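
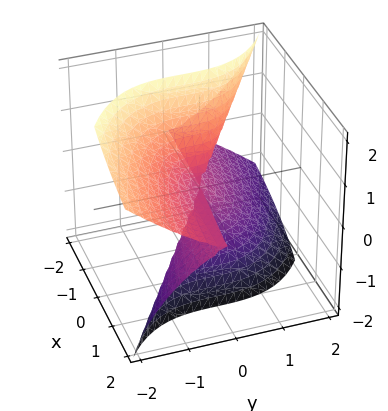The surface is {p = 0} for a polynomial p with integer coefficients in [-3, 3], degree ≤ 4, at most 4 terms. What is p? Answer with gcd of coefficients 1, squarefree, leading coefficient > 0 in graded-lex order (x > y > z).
2*x*z^2 + y^3 + z^3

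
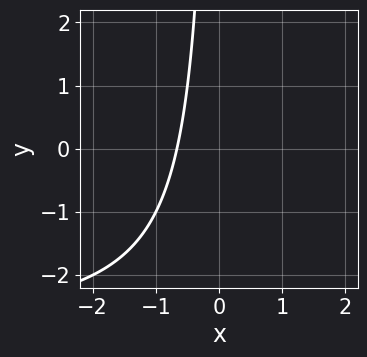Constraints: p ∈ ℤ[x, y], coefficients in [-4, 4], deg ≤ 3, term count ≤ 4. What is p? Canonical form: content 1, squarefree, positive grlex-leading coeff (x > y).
(a) Degree: a generic line meets the curve in up to 2 points, so deg p = 2.
(b) Observable constraints: it misses every integer gridline on the y-axis.
(c) Together with the visible shape, these determine p as stated.

x*y + 3*x + 2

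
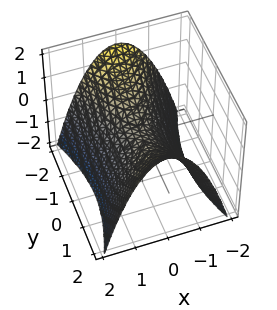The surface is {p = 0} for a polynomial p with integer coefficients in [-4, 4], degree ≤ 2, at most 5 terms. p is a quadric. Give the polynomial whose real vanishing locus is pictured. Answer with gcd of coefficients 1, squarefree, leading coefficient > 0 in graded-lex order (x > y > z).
3*x^2 - y^2 + 3*z

(a) The degree is 2 — a saddle surface; a quadric.
(b) Symmetries: mirror symmetry y ↦ −y ⇒ only even powers of y; mirror symmetry x ↦ −x ⇒ only even powers of x.
(c) Against the integer gridlines: it meets the z-axis at z = 0 (among the integer gridlines); one x-axis crossing is at x = 0; it meets the y-axis at y = 0 (among the integer gridlines).
(d) Assembling these constraints gives the stated polynomial.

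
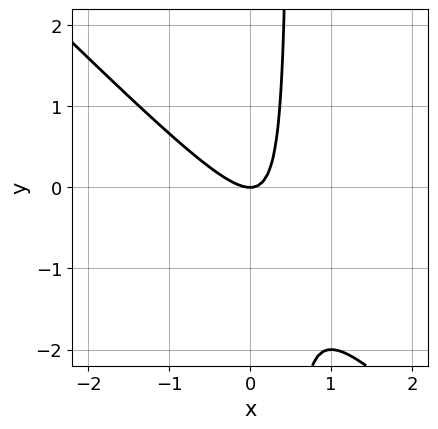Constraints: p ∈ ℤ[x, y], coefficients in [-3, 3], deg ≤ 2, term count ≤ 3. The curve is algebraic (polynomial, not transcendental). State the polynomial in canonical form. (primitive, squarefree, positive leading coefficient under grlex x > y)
2*x^2 + 2*x*y - y

The degree is 2 — no degree-1 curve has this shape.
From the axis intercepts and sections: one x-axis crossing is at x = 0; it meets the y-axis at y = 0 (among the integer gridlines).
The integer polynomial consistent with all of this is the stated p.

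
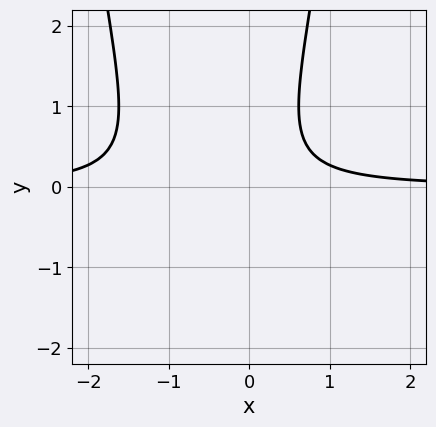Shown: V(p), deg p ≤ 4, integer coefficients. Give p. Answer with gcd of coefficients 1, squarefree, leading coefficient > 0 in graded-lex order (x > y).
2*x^2*y + 2*x*y - y^2 - 1

1. The degree is 3 — a generic line meets the curve in up to 3 points.
2. From the visible intercepts: no x-intercept at any integer in the box; the curve avoids every integer y-axis point in the box.
3. Putting this together gives p.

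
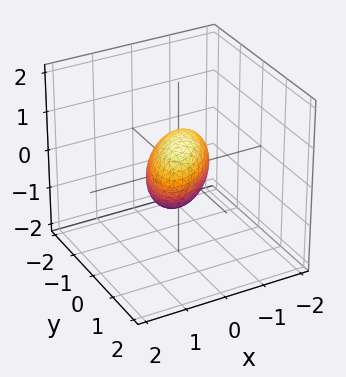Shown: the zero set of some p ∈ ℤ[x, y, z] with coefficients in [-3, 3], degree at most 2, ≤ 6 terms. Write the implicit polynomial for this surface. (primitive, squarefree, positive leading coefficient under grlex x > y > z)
1. The degree is 2 — a generic line meets the surface in up to 2 points.
2. Checking where it meets the axes: the y-axis gridline crossings are at y ∈ {-1, 1}; the z-axis gridline crossings are at z ∈ {-1, 1}.
3. These observations pin down the coefficients.

3*x^2 - 3*x*y + 2*y^2 - 2*y*z + 2*z^2 - 2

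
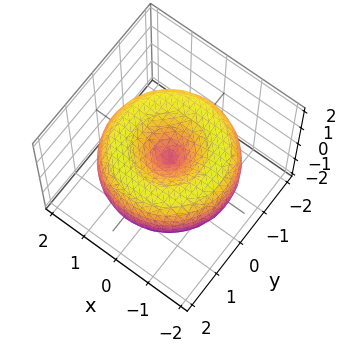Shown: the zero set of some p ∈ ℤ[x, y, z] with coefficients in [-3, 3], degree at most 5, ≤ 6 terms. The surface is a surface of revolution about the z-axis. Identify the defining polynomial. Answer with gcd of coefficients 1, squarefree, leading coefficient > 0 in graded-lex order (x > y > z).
x^4 + 2*x^2*y^2 + y^4 - 3*x^2 - 3*y^2 + 3*z^2

First, deg p = 4. No degree-3 surface has this shape.
Then, symmetries: rotational symmetry about the z-axis ⇒ p depends on x, y only through x² + y².
Then, observable constraints: it crosses the y-axis at the gridline y = 0; one z-axis crossing is at z = 0.
Finally, together with the visible shape, these determine p as stated.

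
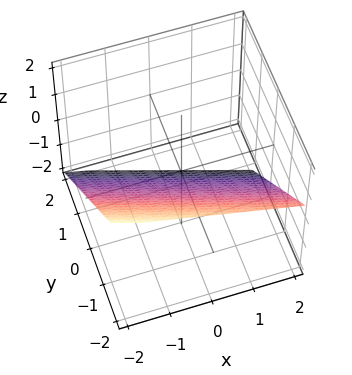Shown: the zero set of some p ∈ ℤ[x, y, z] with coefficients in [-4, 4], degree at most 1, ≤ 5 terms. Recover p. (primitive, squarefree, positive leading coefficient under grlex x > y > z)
(a) deg p = 1. The surface is flat (a plane).
(b) Observable constraints: one x-axis crossing is at x = -2.
(c) Putting this together gives p.

x + 3*y + 3*z + 2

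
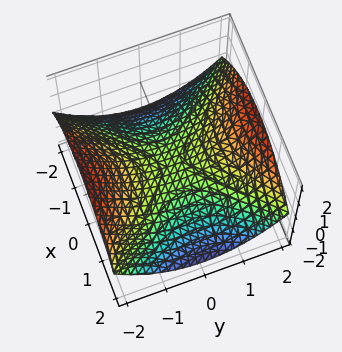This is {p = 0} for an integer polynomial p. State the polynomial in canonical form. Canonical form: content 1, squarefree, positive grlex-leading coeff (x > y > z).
x^2 - y^2 + 3*z

1. Degree: a hyperbolic paraboloid; a quadric, so deg p = 2.
2. Symmetries: mirror symmetry x ↦ −x ⇒ only even powers of x; mirror symmetry y ↦ −y ⇒ only even powers of y.
3. Against the integer gridlines: one y-axis crossing is at y = 0; it meets the z-axis at z = 0 (among the integer gridlines).
4. Matching integer coefficients to the picture gives p.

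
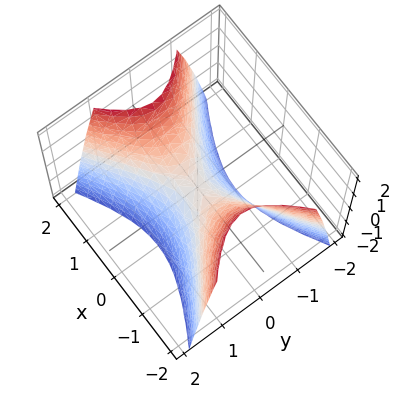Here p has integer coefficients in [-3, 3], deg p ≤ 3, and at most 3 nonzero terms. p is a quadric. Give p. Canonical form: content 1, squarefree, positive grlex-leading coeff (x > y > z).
x^2 - 2*y^2 - z

deg p = 2.
Symmetries: the y ↦ −y reflection is a symmetry, so y appears only in even powers; mirror symmetry x ↦ −x ⇒ only even powers of x.
Against the integer gridlines: one x-axis crossing is at x = 0; it meets the z-axis at z = 0 (among the integer gridlines); one y-axis crossing is at y = 0.
Fitting integer coefficients to these (and the overall shape) gives p.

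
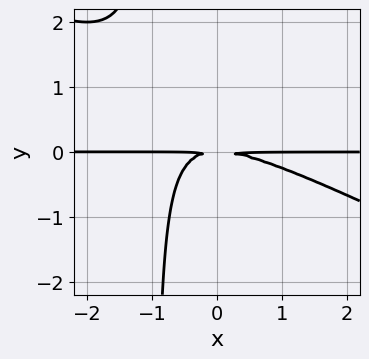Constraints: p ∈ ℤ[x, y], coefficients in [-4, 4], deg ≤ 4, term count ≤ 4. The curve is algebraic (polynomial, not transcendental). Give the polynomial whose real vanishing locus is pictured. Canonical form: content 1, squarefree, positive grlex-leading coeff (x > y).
First, deg p = 3. The shape is more complex than any degree-2 curve.
Then, from the visible intercepts: the visible x-axis segment lies entirely on the curve.
Finally, together with the visible shape, these determine p as stated.

x^2*y + 2*x*y^2 + 2*y^2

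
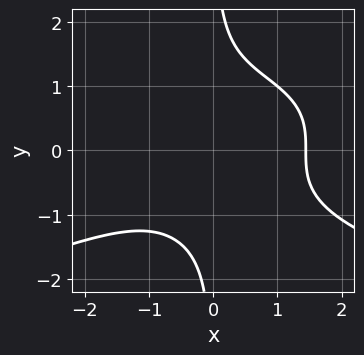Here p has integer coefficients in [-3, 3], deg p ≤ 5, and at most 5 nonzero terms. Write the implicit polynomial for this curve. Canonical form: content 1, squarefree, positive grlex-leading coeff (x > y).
deg p = 4. A generic line meets the curve in up to 4 points.
Checking where it meets the axes: no y-intercept at any integer in the box.
Fitting integer coefficients to these (and the overall shape) gives p.

2*x*y^3 + x^3 - 3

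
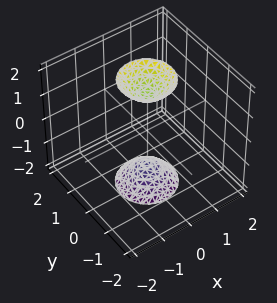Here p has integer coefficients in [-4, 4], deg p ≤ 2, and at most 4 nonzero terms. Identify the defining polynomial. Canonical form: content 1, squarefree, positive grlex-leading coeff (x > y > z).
1. I count 2 distinct pieces.
2. The degree is 2 — the shape is more complex than any degree-1 surface.
3. By symmetry, the z-axis is an axis of rotation, so x and y enter only as x² + y².
4. From the visible intercepts: a circular section at z = -2 has radius between 0 and 1; the surface avoids every integer x-axis point in the box.
5. Fitting integer coefficients to these (and the overall shape) gives p.

3*x^2 + 3*y^2 - z^2 + 2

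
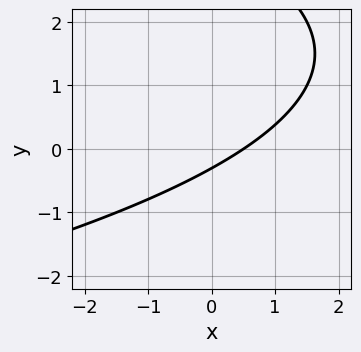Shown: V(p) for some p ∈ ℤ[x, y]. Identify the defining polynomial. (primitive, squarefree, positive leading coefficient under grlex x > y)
1. The degree is 2 — the shape is more complex than any degree-1 curve.
2. The integer polynomial consistent with all of this is the stated p.

y^2 + 2*x - 3*y - 1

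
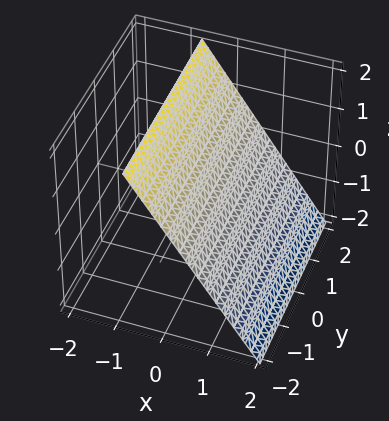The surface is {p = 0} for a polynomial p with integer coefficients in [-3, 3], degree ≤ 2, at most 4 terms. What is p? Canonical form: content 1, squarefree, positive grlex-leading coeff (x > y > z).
1. Degree: every cross-section is a straight line — this is a plane, so deg p = 1.
2. Against the integer gridlines: it crosses the z-axis at the gridline z = 1; the surface avoids every integer y-axis point in the box.
3. Together with the visible shape, these determine p as stated.

3*x + 2*z - 2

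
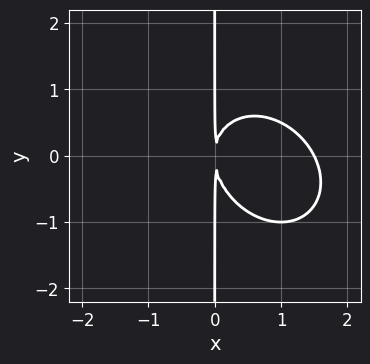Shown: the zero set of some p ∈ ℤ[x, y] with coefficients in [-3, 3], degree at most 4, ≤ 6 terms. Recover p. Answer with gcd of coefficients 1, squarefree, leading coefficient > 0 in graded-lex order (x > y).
2*x^3 + x^2*y + 2*x*y^2 - 3*x^2

1. deg p = 3. A generic line meets the curve in up to 3 points.
2. From the visible intercepts: every point of the y-axis in the box is on the curve.
3. The integer polynomial consistent with all of this is the stated p.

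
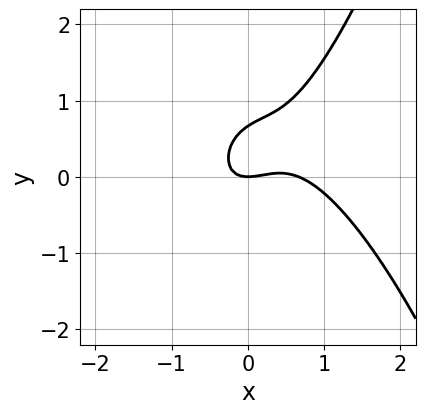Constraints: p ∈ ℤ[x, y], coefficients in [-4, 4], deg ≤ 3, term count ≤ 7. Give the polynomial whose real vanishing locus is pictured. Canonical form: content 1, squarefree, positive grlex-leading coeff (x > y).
First, the degree is 3 — no degree-2 curve has this shape.
Next, checking where it meets the axes: one y-axis crossing is at y = 0; it crosses the x-axis at the gridline x = 0.
Finally, together with the visible shape, these determine p as stated.

3*x^3 - 2*x^2 + 2*x*y - 3*y^2 + 2*y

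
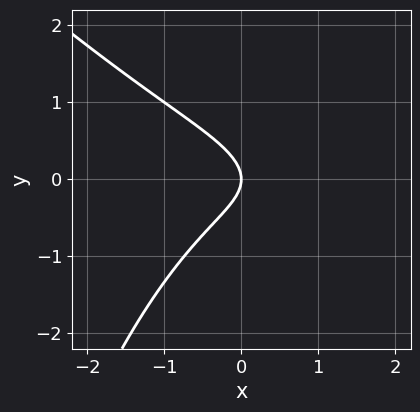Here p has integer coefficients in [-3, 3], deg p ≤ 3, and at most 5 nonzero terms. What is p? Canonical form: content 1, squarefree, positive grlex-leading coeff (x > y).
x^3 + x^2*y - x^2 + 3*y^2 + 2*x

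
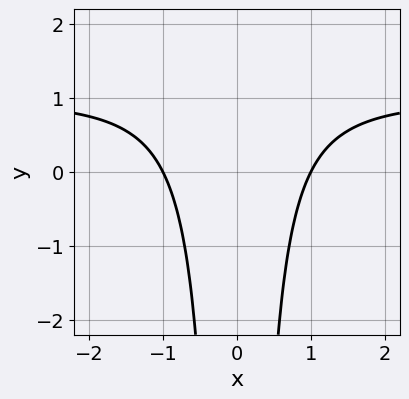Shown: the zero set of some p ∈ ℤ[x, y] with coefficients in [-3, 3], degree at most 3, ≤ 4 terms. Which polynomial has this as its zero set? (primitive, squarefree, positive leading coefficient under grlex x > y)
x^2*y - x^2 + 1

First, degree: no degree-2 curve has this shape, so deg p = 3.
Next, symmetries: mirror symmetry x ↦ −x ⇒ only even powers of x.
Then, from the visible intercepts: the x-axis gridline crossings are at x ∈ {-1, 1}; the curve avoids every integer y-axis point in the box.
Finally, matching integer coefficients to the picture gives p.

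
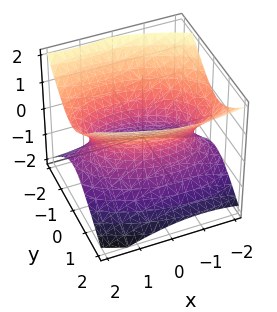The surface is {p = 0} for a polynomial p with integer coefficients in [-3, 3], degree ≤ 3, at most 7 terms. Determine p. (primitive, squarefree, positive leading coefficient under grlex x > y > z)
First, the degree is 2 — no degree-1 surface has this shape.
Then, against the integer gridlines: the surface avoids every integer z-axis point in the box.
Finally, fitting integer coefficients to these (and the overall shape) gives p.

x^2 + x*y + 3*y^2 - 3*z^2 - 2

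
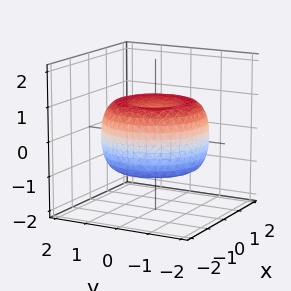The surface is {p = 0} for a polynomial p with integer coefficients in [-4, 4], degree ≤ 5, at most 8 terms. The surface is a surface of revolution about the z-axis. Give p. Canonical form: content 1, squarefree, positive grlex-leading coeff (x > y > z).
x^4 + 2*x^2*y^2 + y^4 - 2*x^2 - 2*y^2 + 2*z^2 - 1

deg p = 4. The shape is more complex than any degree-3 surface.
By symmetry, the z-axis is an axis of rotation, so x and y enter only as x² + y².
From the axis intercepts and sections: a circular section at z = -1 has radius exactly 1.
Together with the visible shape, these determine p as stated.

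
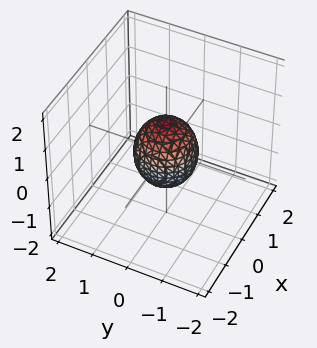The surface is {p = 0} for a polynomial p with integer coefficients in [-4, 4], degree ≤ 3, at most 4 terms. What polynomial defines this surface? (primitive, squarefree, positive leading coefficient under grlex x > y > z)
3*x^2 + 3*y^2 + 2*z^2 - 2

(a) deg p = 2. No degree-1 surface has this shape.
(b) By symmetry, every cross-section ⟂ z is a circle, so x, y appear only via x² + y².
(c) Observable constraints: among the integer gridlines, it crosses the z-axis at z ∈ {-1, 1}; a circular section at z = 0 has radius between 0 and 1.
(d) Solving for integer coefficients yields p as stated.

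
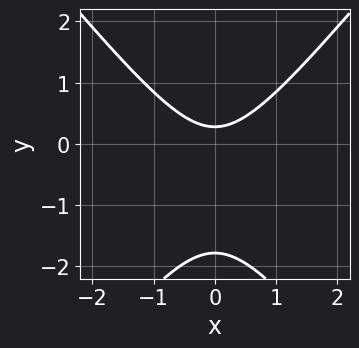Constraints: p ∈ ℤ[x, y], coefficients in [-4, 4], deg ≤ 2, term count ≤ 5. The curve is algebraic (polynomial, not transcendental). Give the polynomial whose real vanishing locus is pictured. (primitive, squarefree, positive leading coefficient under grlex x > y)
3*x^2 - 2*y^2 - 3*y + 1

deg p = 2.
Symmetries: it's symmetric under x → −x, forcing even powers of x.
Reading off the gridlines: no x-intercept at any integer in the box.
Matching integer coefficients to the picture gives p.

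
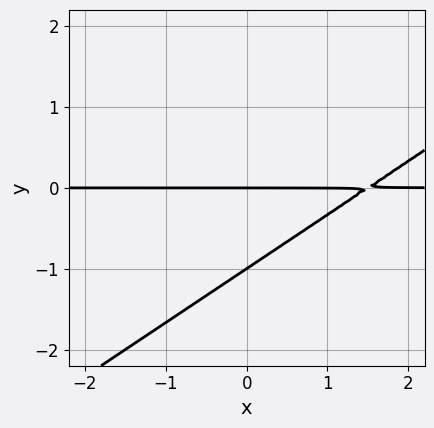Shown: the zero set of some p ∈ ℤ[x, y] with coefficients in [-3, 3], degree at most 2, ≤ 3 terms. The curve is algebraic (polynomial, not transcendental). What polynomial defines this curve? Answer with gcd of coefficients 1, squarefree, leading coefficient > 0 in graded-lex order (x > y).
deg p = 2. A generic line meets the curve in up to 2 points.
Checking where it meets the axes: the visible x-axis segment lies entirely on the curve; among the integer gridlines, it crosses the y-axis at y ∈ {-1, 0}.
Together with the visible shape, these determine p as stated.

2*x*y - 3*y^2 - 3*y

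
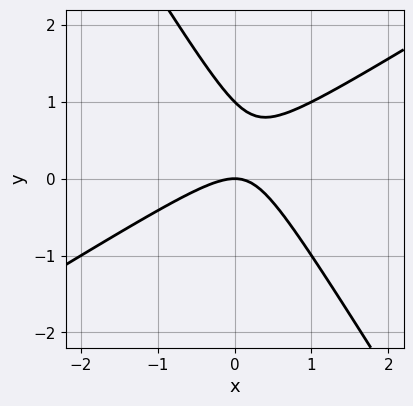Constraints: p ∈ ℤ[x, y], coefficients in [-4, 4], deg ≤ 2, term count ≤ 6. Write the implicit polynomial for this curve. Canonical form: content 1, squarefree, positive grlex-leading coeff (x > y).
1. Degree: no degree-1 curve has this shape, so deg p = 2.
2. Reading off the gridlines: it crosses the x-axis at the gridline x = 0; among the integer gridlines, it crosses the y-axis at y ∈ {0, 1}.
3. The integer polynomial consistent with all of this is the stated p.

x^2 - x*y - y^2 + y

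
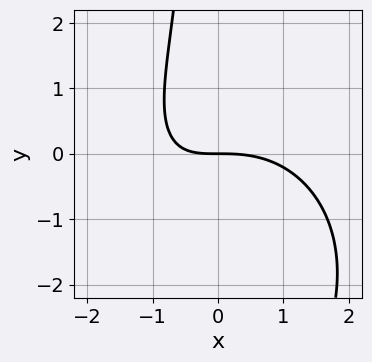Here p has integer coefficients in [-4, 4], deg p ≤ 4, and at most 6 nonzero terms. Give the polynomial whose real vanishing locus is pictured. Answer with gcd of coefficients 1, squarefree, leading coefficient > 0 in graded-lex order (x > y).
First, deg p = 3. A generic line meets the curve in up to 3 points.
Then, against the integer gridlines: it meets the x-axis at x = 0 (among the integer gridlines); it crosses the y-axis at the gridline y = 0.
Finally, fitting integer coefficients to these (and the overall shape) gives p.

x^3 + x*y^2 + 2*x*y + 3*y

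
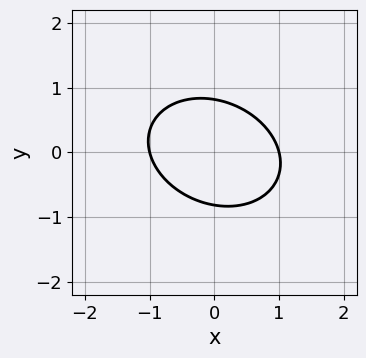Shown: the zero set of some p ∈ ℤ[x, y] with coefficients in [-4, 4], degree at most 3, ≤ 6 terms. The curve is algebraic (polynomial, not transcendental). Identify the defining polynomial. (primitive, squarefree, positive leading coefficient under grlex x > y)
2*x^2 + x*y + 3*y^2 - 2

(a) Degree: the shape is more complex than any degree-1 curve, so deg p = 2.
(b) Observable constraints: the x-axis gridline crossings are at x ∈ {-1, 1}.
(c) The integer polynomial consistent with all of this is the stated p.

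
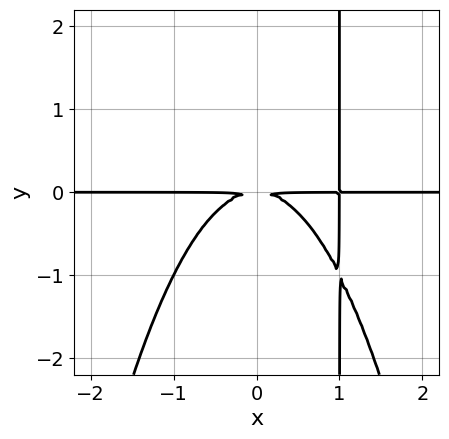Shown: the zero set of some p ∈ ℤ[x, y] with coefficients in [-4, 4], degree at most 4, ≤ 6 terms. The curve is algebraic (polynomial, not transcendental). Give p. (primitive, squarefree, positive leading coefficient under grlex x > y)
x^3*y - x^2*y + x*y^2 - y^2

deg p = 4.
Against the integer gridlines: the visible x-axis segment lies entirely on the curve.
The integer polynomial consistent with all of this is the stated p.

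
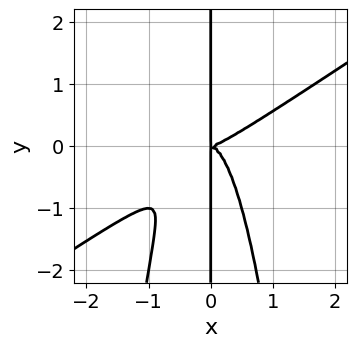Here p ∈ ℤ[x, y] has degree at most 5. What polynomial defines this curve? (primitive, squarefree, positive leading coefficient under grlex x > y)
(a) Degree: the shape is more complex than any degree-3 curve, so deg p = 4.
(b) Checking where it meets the axes: every point of the y-axis in the box is on the curve.
(c) The integer polynomial consistent with all of this is the stated p.

2*x^4 - 3*x^3*y - x*y^2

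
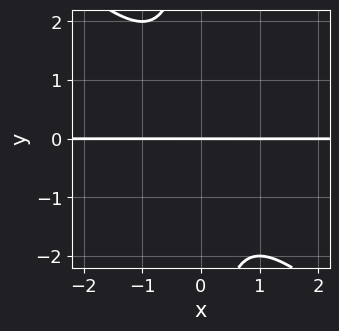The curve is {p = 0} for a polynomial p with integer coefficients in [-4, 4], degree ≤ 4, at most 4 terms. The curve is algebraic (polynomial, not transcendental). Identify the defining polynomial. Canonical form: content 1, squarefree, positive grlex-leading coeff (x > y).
(a) Degree: no degree-2 curve has this shape, so deg p = 3.
(b) From the visible intercepts: one y-axis crossing is at y = 0; the visible x-axis segment lies entirely on the curve.
(c) Matching integer coefficients to the picture gives p.

x^2*y + x*y^2 + y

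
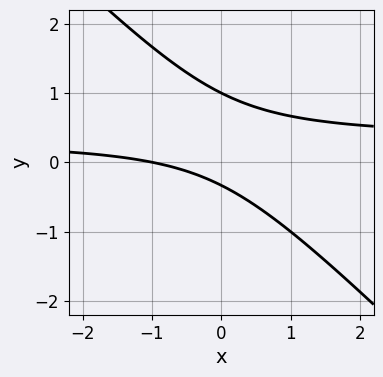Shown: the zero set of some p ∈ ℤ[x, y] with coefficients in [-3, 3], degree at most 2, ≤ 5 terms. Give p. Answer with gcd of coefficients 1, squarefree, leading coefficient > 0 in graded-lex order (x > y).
3*x*y + 3*y^2 - x - 2*y - 1

(a) Degree: the shape is more complex than any degree-1 curve, so deg p = 2.
(b) Observable constraints: one y-axis crossing is at y = 1; it crosses the x-axis at the gridline x = -1.
(c) Fitting integer coefficients to these (and the overall shape) gives p.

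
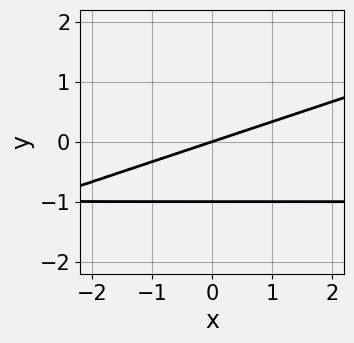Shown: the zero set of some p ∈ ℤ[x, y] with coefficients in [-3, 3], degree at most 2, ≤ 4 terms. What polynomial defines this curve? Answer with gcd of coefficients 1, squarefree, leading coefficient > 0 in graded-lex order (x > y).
x*y - 3*y^2 + x - 3*y

(a) Degree: the shape is more complex than any degree-1 curve, so deg p = 2.
(b) From the visible intercepts: among the integer gridlines, it crosses the y-axis at y ∈ {-1, 0}; it crosses the x-axis at the gridline x = 0.
(c) Together with the visible shape, these determine p as stated.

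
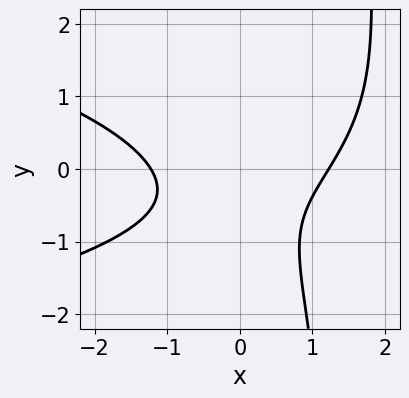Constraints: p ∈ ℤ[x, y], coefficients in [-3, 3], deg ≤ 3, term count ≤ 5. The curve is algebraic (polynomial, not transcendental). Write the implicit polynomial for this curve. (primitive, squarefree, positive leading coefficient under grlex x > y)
(a) deg p = 3. No degree-2 curve has this shape.
(b) Checking where it meets the axes: it misses every integer gridline on the y-axis.
(c) Putting this together gives p.

2*x*y^2 + 2*x^2 - 3*y^2 - 3*y - 3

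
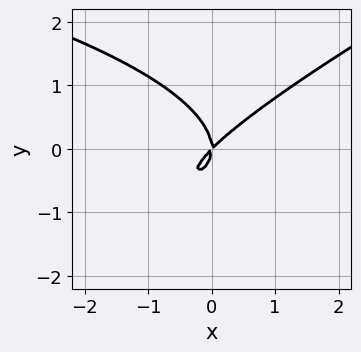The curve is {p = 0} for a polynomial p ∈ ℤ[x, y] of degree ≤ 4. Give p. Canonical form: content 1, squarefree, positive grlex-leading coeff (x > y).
x*y^2 - 2*y^3 + 2*x^2 - 2*x*y

First, degree: no degree-2 curve has this shape, so deg p = 3.
Next, reading off the gridlines: one y-axis crossing is at y = 0; it crosses the x-axis at the gridline x = 0.
Finally, assembling these constraints gives the stated polynomial.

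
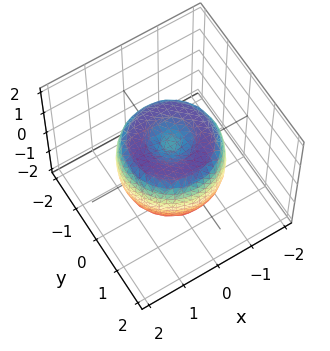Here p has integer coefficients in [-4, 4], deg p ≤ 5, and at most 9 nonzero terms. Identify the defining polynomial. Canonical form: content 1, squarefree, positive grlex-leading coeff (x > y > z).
1. deg p = 4. No degree-3 surface has this shape.
2. By symmetry, every cross-section ⟂ z is a circle, so x, y appear only via x² + y².
3. Observable constraints: a circular section at z = -1 has radius between 0 and 1.
4. These observations pin down the coefficients.

2*x^4 + 4*x^2*y^2 + 2*y^4 - 3*x^2 - 3*y^2 + 2*z^2 - 1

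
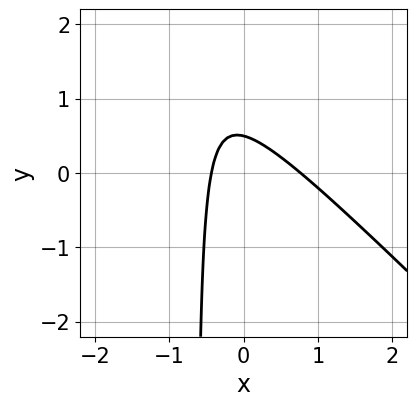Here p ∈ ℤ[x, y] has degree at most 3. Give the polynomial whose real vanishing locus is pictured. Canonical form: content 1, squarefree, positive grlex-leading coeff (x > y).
3*x^2 + 3*x*y - x + 2*y - 1

1. Degree: no degree-1 curve has this shape, so deg p = 2.
2. Matching integer coefficients to the picture gives p.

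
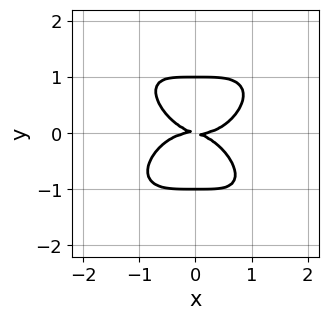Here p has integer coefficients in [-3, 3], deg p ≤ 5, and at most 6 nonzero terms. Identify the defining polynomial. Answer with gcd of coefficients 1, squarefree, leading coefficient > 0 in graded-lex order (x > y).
2*x^4 + x*y^3 + 3*y^4 - x*y - 3*y^2

First, deg p = 4. The shape is more complex than any degree-3 curve.
Then, from the axis intercepts and sections: it crosses the x-axis at the gridline x = 0; the y-axis gridline crossings are at y ∈ {-1, 0, 1}.
Finally, matching integer coefficients to the picture gives p.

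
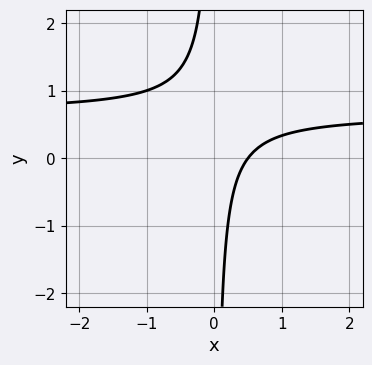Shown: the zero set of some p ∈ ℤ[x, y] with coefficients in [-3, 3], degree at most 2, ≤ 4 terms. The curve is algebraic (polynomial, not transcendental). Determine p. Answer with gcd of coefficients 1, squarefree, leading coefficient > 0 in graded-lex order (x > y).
Degree: no degree-1 curve has this shape, so deg p = 2.
Checking where it meets the axes: the curve avoids every integer y-axis point in the box.
The integer polynomial consistent with all of this is the stated p.

3*x*y - 2*x + 1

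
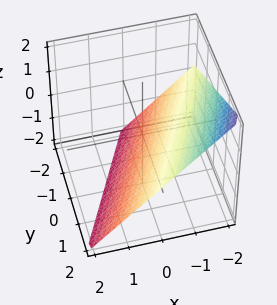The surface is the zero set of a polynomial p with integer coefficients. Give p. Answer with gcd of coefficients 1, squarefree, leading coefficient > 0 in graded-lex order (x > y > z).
2*x - y + 2*z + 2

1. deg p = 1.
2. Checking where it meets the axes: it crosses the z-axis at the gridline z = -1; one x-axis crossing is at x = -1; it meets the y-axis at y = 2 (among the integer gridlines).
3. Matching integer coefficients to the picture gives p.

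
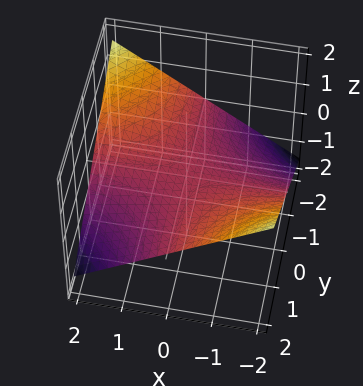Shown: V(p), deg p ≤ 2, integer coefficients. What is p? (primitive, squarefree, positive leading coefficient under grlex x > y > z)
x*y + 3*z

First, the degree is 2 — a hyperbolic paraboloid; a quadric.
Next, checking where it meets the axes: the visible x-axis segment lies entirely on the surface; the visible y-axis segment lies entirely on the surface.
Finally, fitting integer coefficients to these (and the overall shape) gives p.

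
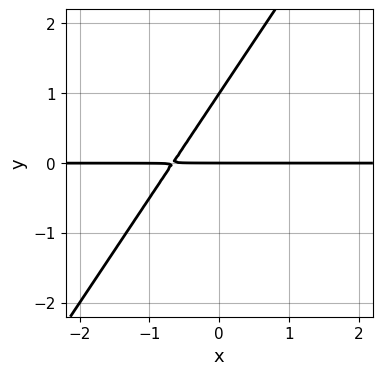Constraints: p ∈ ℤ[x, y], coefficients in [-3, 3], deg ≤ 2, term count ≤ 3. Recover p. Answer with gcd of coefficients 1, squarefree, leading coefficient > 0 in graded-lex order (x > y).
First, degree: a generic line meets the curve in up to 2 points, so deg p = 2.
Then, from the visible intercepts: the visible x-axis segment lies entirely on the curve; among the integer gridlines, it crosses the y-axis at y ∈ {0, 1}.
Finally, these observations pin down the coefficients.

3*x*y - 2*y^2 + 2*y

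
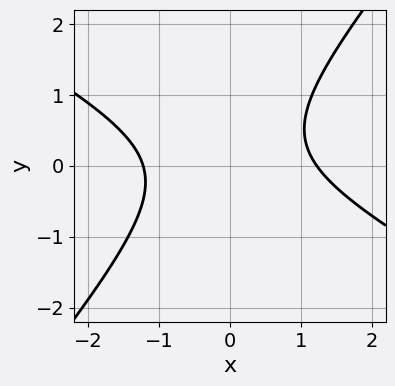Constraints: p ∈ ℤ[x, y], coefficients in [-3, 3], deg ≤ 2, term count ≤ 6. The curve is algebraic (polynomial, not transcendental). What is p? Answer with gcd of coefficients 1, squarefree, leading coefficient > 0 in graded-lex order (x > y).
First, degree: a generic line meets the curve in up to 2 points, so deg p = 2.
Then, reading off the gridlines: the curve avoids every integer y-axis point in the box.
Finally, matching integer coefficients to the picture gives p.

2*x^2 + 2*x*y - 3*y^2 + y - 3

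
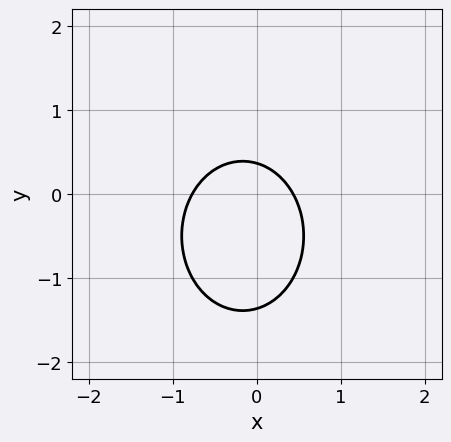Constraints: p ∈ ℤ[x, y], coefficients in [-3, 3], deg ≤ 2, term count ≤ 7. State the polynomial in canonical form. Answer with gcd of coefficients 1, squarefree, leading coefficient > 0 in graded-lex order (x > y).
3*x^2 + 2*y^2 + x + 2*y - 1

First, deg p = 2. No degree-1 curve has this shape.
Finally, solving for integer coefficients yields p as stated.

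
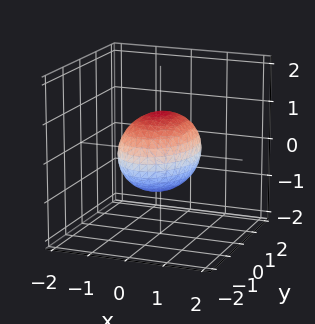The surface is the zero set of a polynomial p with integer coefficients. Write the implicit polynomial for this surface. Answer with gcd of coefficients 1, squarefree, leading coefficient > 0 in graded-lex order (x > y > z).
2*x^2 + y^2 + 2*z^2 - 2

(a) Degree: a closed, bounded, convex surface; a quadric, so deg p = 2.
(b) Symmetries: mirror symmetry z ↦ −z ⇒ only even powers of z; it's symmetric under y → −y, forcing even powers of y; mirror symmetry x ↦ −x ⇒ only even powers of x.
(c) Checking where it meets the axes: among the integer gridlines, it crosses the z-axis at z ∈ {-1, 1}; among the integer gridlines, it crosses the x-axis at x ∈ {-1, 1}.
(d) Together with the visible shape, these determine p as stated.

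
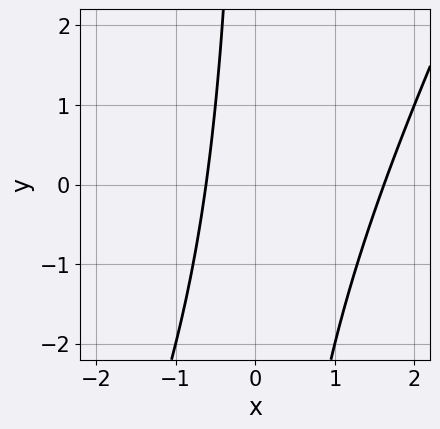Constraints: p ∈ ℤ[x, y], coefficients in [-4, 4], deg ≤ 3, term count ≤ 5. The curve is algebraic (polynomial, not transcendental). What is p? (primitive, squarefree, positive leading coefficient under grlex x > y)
2*x^2 - x*y - 2*x - 2

(a) The degree is 2 — no degree-1 curve has this shape.
(b) From the visible intercepts: no y-intercept at any integer in the box.
(c) Matching integer coefficients to the picture gives p.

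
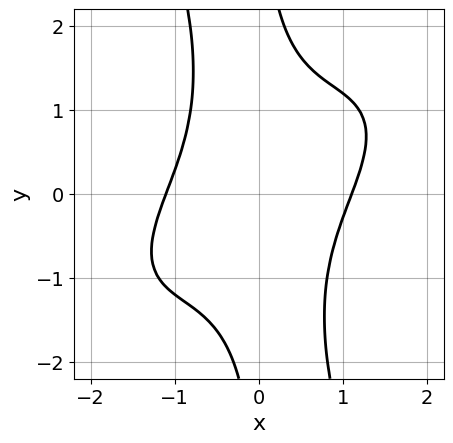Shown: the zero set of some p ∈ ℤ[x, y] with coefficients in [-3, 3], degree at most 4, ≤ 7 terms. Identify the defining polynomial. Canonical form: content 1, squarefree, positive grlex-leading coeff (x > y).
2*x^4 - 3*x^3*y + 2*x^2*y^2 + x*y^3 - 3

First, the degree is 4 — no degree-3 curve has this shape.
Then, from the visible intercepts: the curve avoids every integer y-axis point in the box.
Finally, the integer polynomial consistent with all of this is the stated p.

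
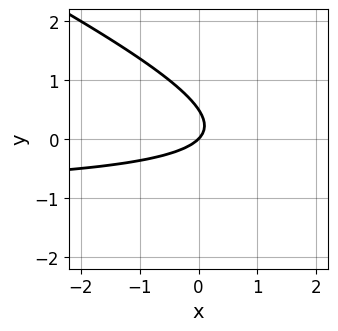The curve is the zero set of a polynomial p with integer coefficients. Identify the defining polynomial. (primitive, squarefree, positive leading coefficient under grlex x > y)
x*y + 2*y^2 + x - y

(a) The degree is 2 — no degree-1 curve has this shape.
(b) Reading off the gridlines: it meets the x-axis at x = 0 (among the integer gridlines); it crosses the y-axis at the gridline y = 0.
(c) Fitting integer coefficients to these (and the overall shape) gives p.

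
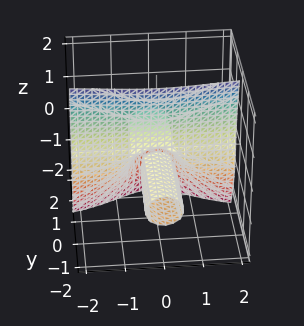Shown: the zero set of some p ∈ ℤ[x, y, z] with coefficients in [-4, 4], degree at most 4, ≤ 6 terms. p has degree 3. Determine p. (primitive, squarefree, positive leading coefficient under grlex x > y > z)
1. There are 2 components. Treating them together as one polynomial.
2. deg p = 3. The shape is more complex than any degree-2 surface.
3. Reading off the gridlines: the visible y-axis segment lies entirely on the surface; every point of the x-axis in the box is on the surface.
4. These observations pin down the coefficients.

3*x^2*y + 3*y*z^2 + z^3 + 3*y*z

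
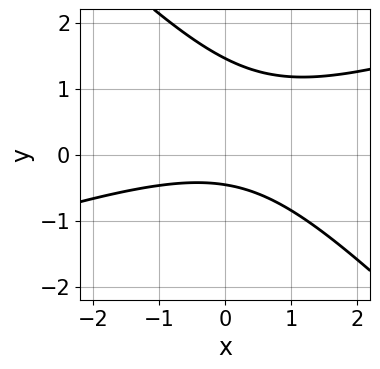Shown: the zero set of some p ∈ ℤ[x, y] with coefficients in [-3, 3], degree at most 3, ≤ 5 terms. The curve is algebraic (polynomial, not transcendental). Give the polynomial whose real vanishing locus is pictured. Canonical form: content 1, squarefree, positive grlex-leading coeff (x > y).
x^2 - 2*x*y - 3*y^2 + 3*y + 2

First, degree: a generic line meets the curve in up to 2 points, so deg p = 2.
Then, reading off the gridlines: it misses every integer gridline on the x-axis.
Finally, together with the visible shape, these determine p as stated.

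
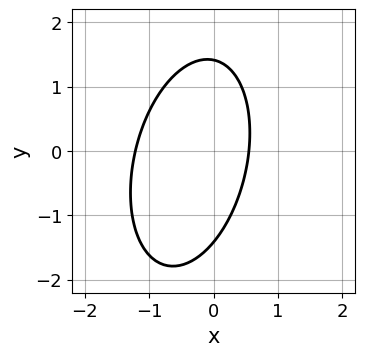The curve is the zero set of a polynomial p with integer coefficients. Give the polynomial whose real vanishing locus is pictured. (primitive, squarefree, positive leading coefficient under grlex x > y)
3*x^2 - x*y + y^2 + 2*x - 2

1. The degree is 2 — the shape is more complex than any degree-1 curve.
2. Solving for integer coefficients yields p as stated.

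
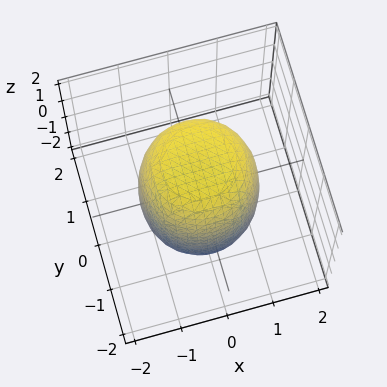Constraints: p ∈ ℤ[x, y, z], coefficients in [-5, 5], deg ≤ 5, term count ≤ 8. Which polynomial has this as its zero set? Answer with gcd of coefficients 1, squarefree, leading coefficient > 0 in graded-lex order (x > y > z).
1. deg p = 4. No degree-3 surface has this shape.
2. Symmetry: the z-axis is an axis of rotation, so x and y enter only as x² + y².
3. From the axis intercepts and sections: a circular section at z = 0 has radius between 1 and 2.
4. Fitting integer coefficients to these (and the overall shape) gives p.

2*x^4 + 4*x^2*y^2 + 2*y^4 - x^2 - y^2 + z^2 - 3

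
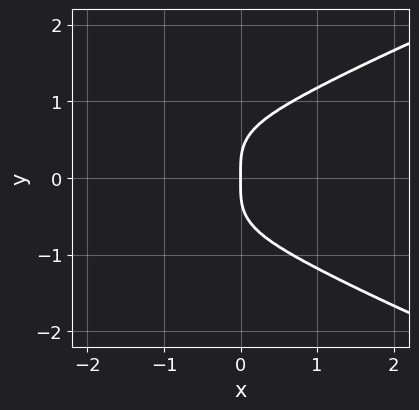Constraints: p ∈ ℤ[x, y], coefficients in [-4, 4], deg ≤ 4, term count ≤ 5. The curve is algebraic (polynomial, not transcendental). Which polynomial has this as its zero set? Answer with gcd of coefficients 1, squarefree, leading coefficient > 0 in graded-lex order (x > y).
3*y^4 - x^3 - 2*x*y^2 - 2*x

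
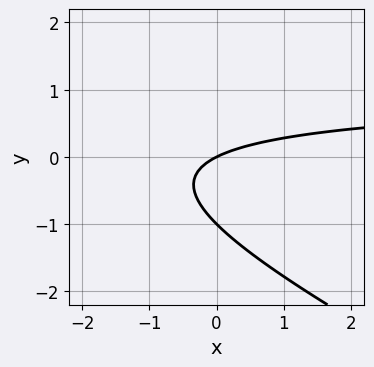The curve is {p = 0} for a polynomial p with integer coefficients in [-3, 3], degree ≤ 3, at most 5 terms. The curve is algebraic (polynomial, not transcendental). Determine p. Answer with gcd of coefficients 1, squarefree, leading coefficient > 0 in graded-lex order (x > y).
x*y + 2*y^2 - x + 2*y

(a) deg p = 2. The shape is more complex than any degree-1 curve.
(b) Reading off the gridlines: one x-axis crossing is at x = 0; among the integer gridlines, it crosses the y-axis at y ∈ {-1, 0}.
(c) Assembling these constraints gives the stated polynomial.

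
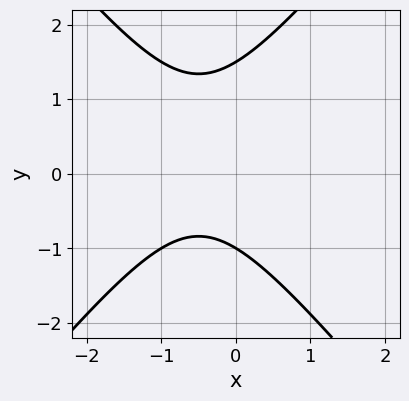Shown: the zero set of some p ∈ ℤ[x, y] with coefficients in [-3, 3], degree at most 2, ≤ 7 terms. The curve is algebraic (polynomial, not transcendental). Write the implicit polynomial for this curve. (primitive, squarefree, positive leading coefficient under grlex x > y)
1. Degree: a generic line meets the curve in up to 2 points, so deg p = 2.
2. Against the integer gridlines: no x-intercept at any integer in the box; it meets the y-axis at y = -1 (among the integer gridlines).
3. Putting this together gives p.

3*x^2 - 2*y^2 + 3*x + y + 3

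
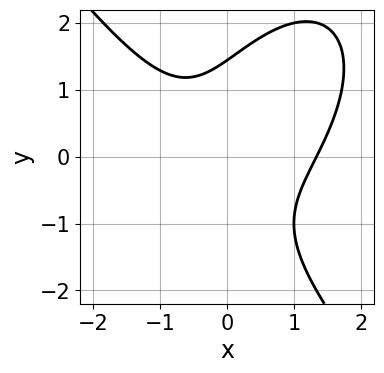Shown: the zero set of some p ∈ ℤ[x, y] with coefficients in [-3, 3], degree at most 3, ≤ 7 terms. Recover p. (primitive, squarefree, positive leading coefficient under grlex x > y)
2*x^3 + y^3 - x^2 - 3*x*y - 3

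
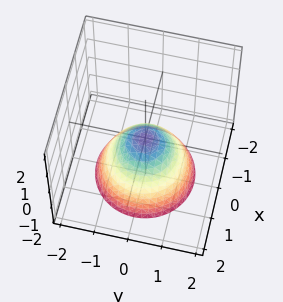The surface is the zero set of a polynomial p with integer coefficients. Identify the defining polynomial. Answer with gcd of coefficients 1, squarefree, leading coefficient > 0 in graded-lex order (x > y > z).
First, deg p = 2. A paraboloid; a quadric.
Next, symmetries: every cross-section ⟂ z is a circle, so x, y appear only via x² + y².
Then, from the visible intercepts: a circular section at z = -1 has radius exactly 1; one y-axis crossing is at y = 0; it meets the z-axis at z = 0 (among the integer gridlines); it meets the x-axis at x = 0 (among the integer gridlines).
Finally, these observations pin down the coefficients.

x^2 + y^2 + z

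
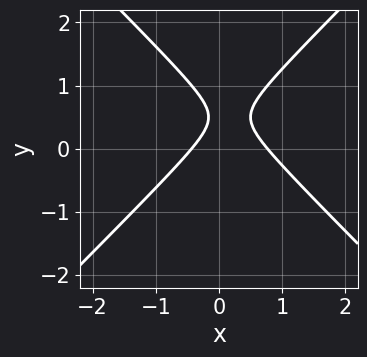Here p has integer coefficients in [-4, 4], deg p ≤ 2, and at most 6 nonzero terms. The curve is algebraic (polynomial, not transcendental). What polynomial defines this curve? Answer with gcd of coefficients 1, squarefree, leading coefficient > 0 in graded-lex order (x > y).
3*x^2 - 3*y^2 - x + 3*y - 1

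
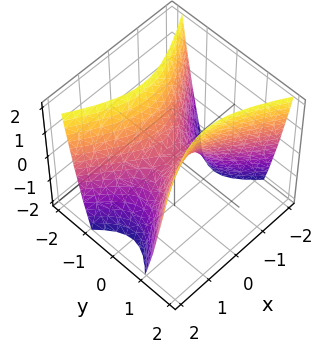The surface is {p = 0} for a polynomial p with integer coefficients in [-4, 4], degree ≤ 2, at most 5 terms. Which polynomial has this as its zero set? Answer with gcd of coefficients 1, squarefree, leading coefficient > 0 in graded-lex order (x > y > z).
1. deg p = 2. A saddle surface; a quadric.
2. Symmetries: it's symmetric under x → −x, forcing even powers of x; mirror symmetry y ↦ −y ⇒ only even powers of y.
3. From the axis intercepts and sections: it meets the y-axis at y = 0 (among the integer gridlines); it meets the x-axis at x = 0 (among the integer gridlines); one z-axis crossing is at z = 0.
4. Fitting integer coefficients to these (and the overall shape) gives p.

x^2 - 2*y^2 + z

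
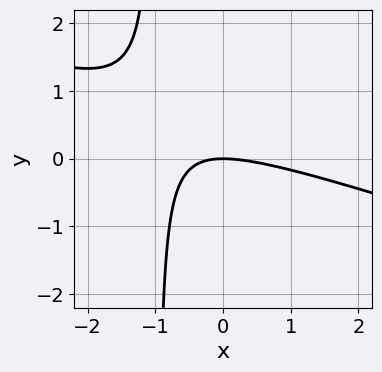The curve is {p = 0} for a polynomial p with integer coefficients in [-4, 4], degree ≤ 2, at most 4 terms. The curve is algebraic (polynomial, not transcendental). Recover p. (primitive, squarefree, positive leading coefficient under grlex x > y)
x^2 + 3*x*y + 3*y

Degree: the shape is more complex than any degree-1 curve, so deg p = 2.
Reading off the gridlines: it crosses the y-axis at the gridline y = 0; it crosses the x-axis at the gridline x = 0.
Together with the visible shape, these determine p as stated.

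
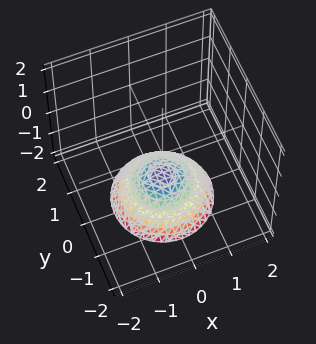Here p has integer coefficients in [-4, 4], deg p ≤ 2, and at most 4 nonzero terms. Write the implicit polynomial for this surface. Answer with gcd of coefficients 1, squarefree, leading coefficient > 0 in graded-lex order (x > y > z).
2*x^2 + 2*y^2 + 3*z + 3

deg p = 2.
Symmetry: the surface is invariant under rotation about z: p = q(x² + y², z).
From the axis intercepts and sections: it misses every integer gridline on the y-axis; a circular section at z = -2 has radius between 1 and 2.
Solving for integer coefficients yields p as stated.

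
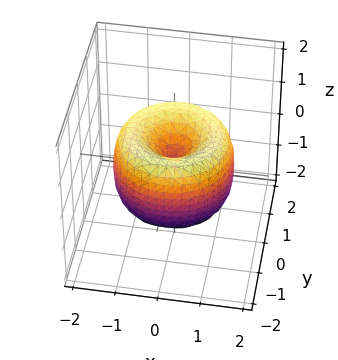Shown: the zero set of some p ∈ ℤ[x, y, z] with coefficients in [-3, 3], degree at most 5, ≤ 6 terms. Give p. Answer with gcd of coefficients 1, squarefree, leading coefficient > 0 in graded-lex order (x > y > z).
1. deg p = 4. No degree-3 surface has this shape.
2. Symmetries: rotational symmetry about the z-axis ⇒ p depends on x, y only through x² + y².
3. From the axis intercepts and sections: a circular section at z = 1 has radius exactly 1; one x-axis crossing is at x = 0; it crosses the y-axis at the gridline y = 0; it crosses the z-axis at the gridline z = 0.
4. Fitting integer coefficients to these (and the overall shape) gives p.

x^4 + 2*x^2*y^2 + y^4 - 2*x^2 - 2*y^2 + z^2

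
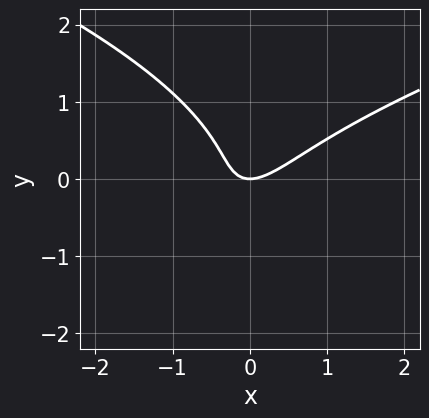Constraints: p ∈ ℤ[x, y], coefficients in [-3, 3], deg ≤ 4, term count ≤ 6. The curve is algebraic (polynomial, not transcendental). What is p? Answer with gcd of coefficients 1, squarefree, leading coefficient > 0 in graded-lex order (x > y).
3*y^3 - 3*x^2 + 3*x*y + 2*y

First, degree: the shape is more complex than any degree-2 curve, so deg p = 3.
Next, from the axis intercepts and sections: one x-axis crossing is at x = 0; one y-axis crossing is at y = 0.
Finally, together with the visible shape, these determine p as stated.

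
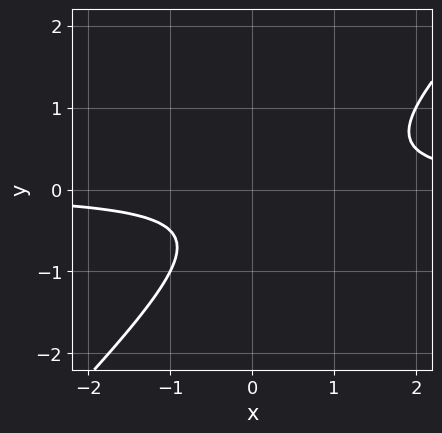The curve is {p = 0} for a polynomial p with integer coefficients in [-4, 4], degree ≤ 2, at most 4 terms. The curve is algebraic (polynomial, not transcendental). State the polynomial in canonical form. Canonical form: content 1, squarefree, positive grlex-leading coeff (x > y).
2*x*y - 2*y^2 - y - 1

deg p = 2. No degree-1 curve has this shape.
Observable constraints: no x-intercept at any integer in the box; it misses every integer gridline on the y-axis.
Matching integer coefficients to the picture gives p.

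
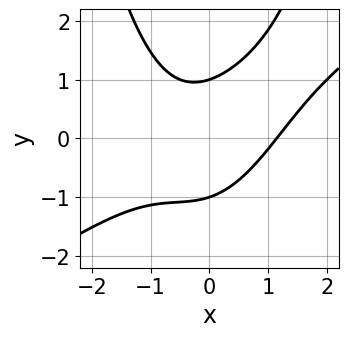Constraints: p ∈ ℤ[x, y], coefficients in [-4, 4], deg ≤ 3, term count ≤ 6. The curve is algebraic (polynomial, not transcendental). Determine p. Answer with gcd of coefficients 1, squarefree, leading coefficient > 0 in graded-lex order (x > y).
First, deg p = 3.
Next, against the integer gridlines: the y-axis gridline crossings are at y ∈ {-1, 1}.
Finally, assembling these constraints gives the stated polynomial.

2*x^3 - 3*x^2*y - 2*x*y + 3*y^2 - 3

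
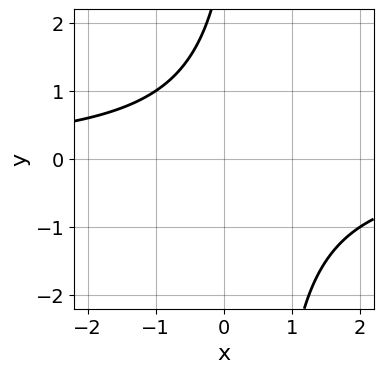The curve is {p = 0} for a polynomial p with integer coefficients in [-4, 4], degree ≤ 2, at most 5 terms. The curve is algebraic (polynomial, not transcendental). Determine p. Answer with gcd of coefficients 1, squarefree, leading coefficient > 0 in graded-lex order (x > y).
2*x*y - y + 3

First, degree: the shape is more complex than any degree-1 curve, so deg p = 2.
Then, against the integer gridlines: the curve avoids every integer x-axis point in the box; it misses every integer gridline on the y-axis.
Finally, putting this together gives p.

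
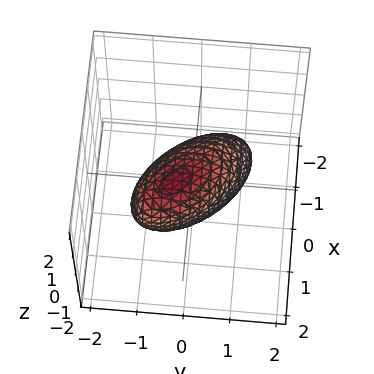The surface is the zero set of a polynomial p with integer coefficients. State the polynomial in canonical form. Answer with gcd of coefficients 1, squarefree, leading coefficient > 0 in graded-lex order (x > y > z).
3*x^2 + 3*x*y - 2*x*z + 3*y^2 + 2*z^2 - 3

First, the degree is 2 — the shape is more complex than any degree-1 surface.
Next, against the integer gridlines: among the integer gridlines, it crosses the x-axis at x ∈ {-1, 1}; among the integer gridlines, it crosses the y-axis at y ∈ {-1, 1}.
Finally, fitting integer coefficients to these (and the overall shape) gives p.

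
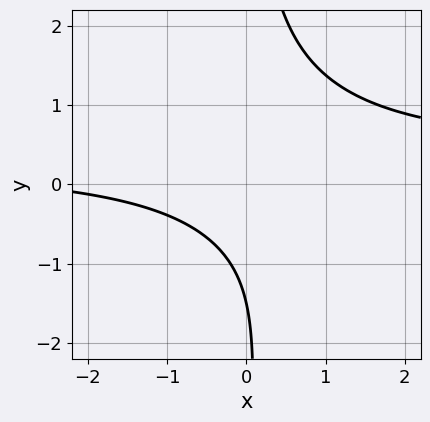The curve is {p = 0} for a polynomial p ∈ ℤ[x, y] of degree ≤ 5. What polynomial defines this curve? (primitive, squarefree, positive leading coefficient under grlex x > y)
First, deg p = 4. A generic line meets the curve in up to 4 points.
Next, against the integer gridlines: no x-intercept at any integer in the box.
Finally, solving for integer coefficients yields p as stated.

x*y^3 + 3*x*y - x - 2*y - 3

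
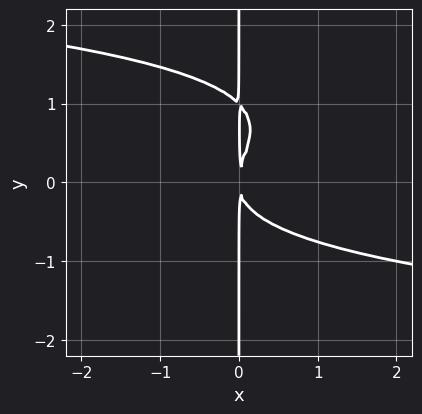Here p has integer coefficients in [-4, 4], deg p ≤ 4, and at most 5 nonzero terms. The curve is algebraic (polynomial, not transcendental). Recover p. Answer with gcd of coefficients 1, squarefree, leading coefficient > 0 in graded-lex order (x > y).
x*y^3 - x*y^2 + x^2

First, the degree is 4 — the shape is more complex than any degree-3 curve.
Next, observable constraints: the visible y-axis segment lies entirely on the curve.
Finally, putting this together gives p.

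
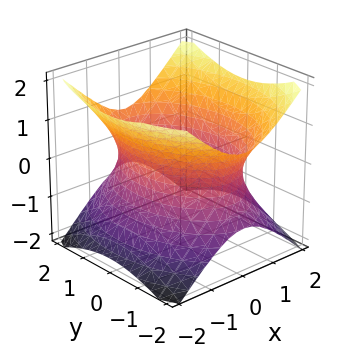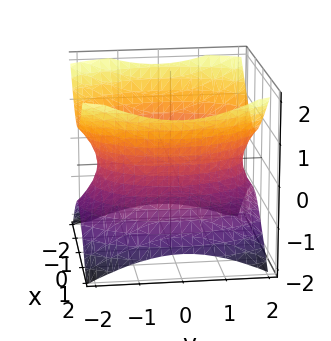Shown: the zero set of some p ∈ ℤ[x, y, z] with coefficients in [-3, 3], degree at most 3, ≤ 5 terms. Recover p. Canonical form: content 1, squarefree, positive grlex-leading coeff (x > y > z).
2*x^2 + y^2 - 2*z^2 - 3

1. The degree is 2 — an hourglass — one-sheet hyperboloid; a quadric.
2. Symmetries: it's symmetric under y → −y, forcing even powers of y; mirror symmetry x ↦ −x ⇒ only even powers of x; mirror symmetry z ↦ −z ⇒ only even powers of z.
3. Checking where it meets the axes: it misses every integer gridline on the z-axis.
4. Together with the visible shape, these determine p as stated.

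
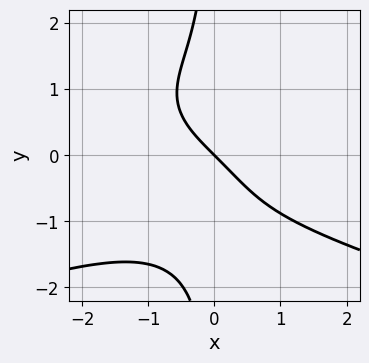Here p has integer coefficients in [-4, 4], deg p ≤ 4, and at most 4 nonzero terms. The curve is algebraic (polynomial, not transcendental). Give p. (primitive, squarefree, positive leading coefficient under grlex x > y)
Degree: a generic line meets the curve in up to 4 points, so deg p = 4.
Checking where it meets the axes: it crosses the y-axis at the gridline y = 0; one x-axis crossing is at x = 0.
Together with the visible shape, these determine p as stated.

2*x*y^3 + x^3 + 3*x + 3*y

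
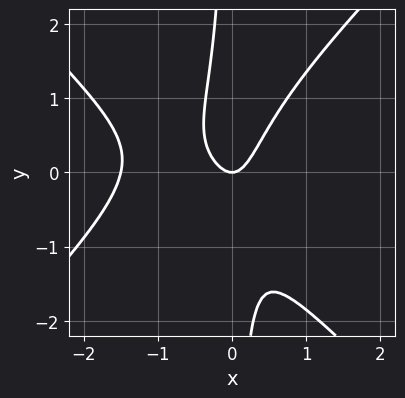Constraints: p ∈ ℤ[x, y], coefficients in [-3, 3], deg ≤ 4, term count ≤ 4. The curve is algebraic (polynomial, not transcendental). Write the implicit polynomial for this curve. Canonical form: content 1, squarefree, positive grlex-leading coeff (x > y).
2*x^3 - 2*x*y^2 + 3*x^2 - y

(a) The degree is 3 — no degree-2 curve has this shape.
(b) Observable constraints: one x-axis crossing is at x = 0; one y-axis crossing is at y = 0.
(c) Solving for integer coefficients yields p as stated.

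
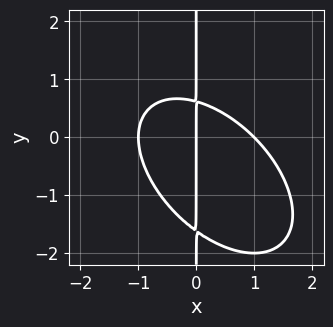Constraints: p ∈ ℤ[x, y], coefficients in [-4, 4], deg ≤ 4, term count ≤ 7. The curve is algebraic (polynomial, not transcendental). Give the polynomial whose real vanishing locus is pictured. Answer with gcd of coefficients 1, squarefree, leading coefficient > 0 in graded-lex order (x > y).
x^3 + x^2*y + x*y^2 + x*y - x

The degree is 3 — no degree-2 curve has this shape.
From the axis intercepts and sections: the x-axis gridline crossings are at x ∈ {-1, 0, 1}; every point of the y-axis in the box is on the curve.
Solving for integer coefficients yields p as stated.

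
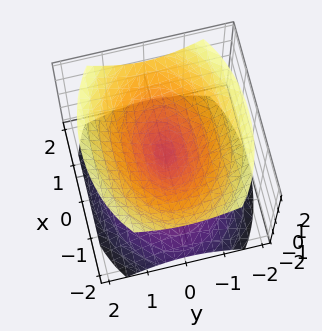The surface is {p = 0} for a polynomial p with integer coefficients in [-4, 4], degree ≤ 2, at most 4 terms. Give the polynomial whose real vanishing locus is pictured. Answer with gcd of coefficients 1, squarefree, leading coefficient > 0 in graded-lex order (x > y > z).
x^2 + 2*y^2 - 2*z^2

1. I count 2 distinct pieces.
2. The degree is 2 — a double cone through the origin; a quadric.
3. Symmetries: mirror symmetry x ↦ −x ⇒ only even powers of x; the y ↦ −y reflection is a symmetry, so y appears only in even powers; it's symmetric under z → −z, forcing even powers of z.
4. Against the integer gridlines: one z-axis crossing is at z = 0; one x-axis crossing is at x = 0.
5. Fitting integer coefficients to these (and the overall shape) gives p.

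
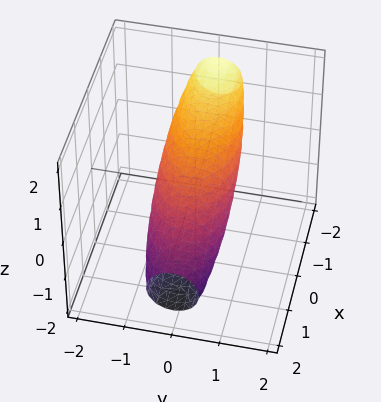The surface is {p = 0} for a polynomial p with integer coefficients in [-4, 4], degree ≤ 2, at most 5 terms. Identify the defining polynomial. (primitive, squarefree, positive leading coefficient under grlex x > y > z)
The degree is 2 — the shape is more complex than any degree-1 surface.
The integer polynomial consistent with all of this is the stated p.

x^2 + 3*x*z + 3*y^2 + 3*z^2 - 2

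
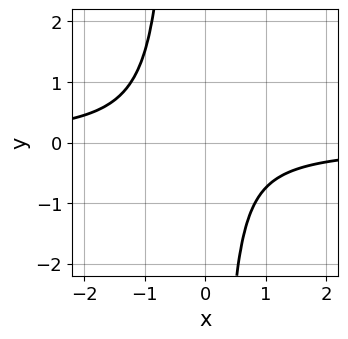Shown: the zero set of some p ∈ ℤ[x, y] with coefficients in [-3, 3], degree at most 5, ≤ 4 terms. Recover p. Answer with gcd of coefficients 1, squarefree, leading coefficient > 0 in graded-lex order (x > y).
3*x^3*y + x^2*y + 2*x^2 + 1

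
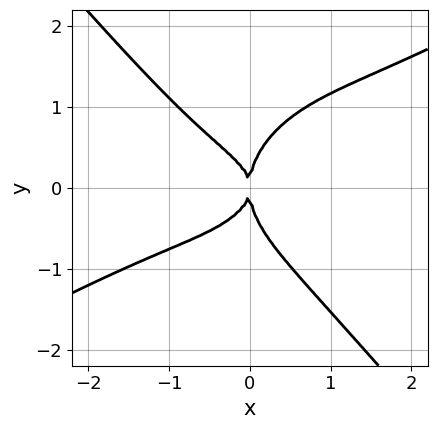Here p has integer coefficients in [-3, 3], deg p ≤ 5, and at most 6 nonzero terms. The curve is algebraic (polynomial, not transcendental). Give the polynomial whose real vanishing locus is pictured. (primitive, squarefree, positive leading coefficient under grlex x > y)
2*x^4 - 3*x^3*y - 3*y^4 + 3*x*y^2 + 3*x^2

(a) The degree is 4 — the shape is more complex than any degree-3 curve.
(b) Observable constraints: one x-axis crossing is at x = 0; one y-axis crossing is at y = 0.
(c) These observations pin down the coefficients.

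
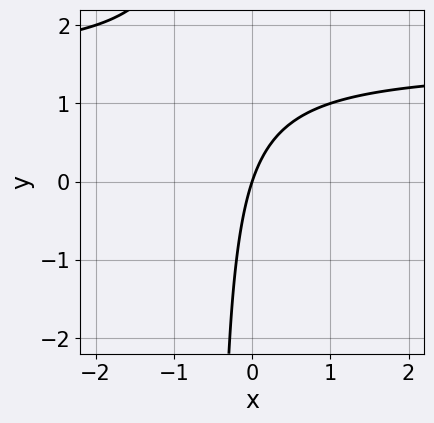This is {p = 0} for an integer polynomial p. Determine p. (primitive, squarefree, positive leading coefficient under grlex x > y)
2*x*y - 3*x + y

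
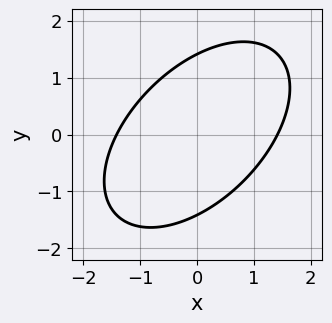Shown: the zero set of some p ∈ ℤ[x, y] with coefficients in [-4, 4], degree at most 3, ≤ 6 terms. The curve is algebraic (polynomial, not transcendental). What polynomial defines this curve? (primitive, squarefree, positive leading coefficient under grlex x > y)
1. deg p = 2.
2. Putting this together gives p.

x^2 - x*y + y^2 - 2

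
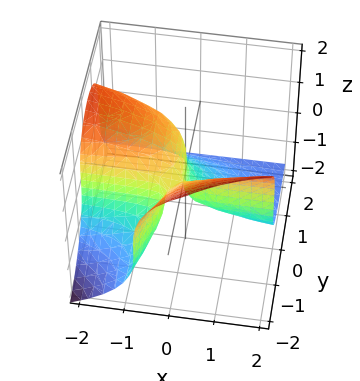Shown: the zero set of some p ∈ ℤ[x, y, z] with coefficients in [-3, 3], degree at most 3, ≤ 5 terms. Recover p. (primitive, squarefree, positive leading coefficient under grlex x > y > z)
2*x*y^2 - y^3 - 2*z^3 - 3*x*y - 2*x

(a) The degree is 3 — no degree-2 surface has this shape.
(b) From the visible intercepts: one y-axis crossing is at y = 0; it crosses the z-axis at the gridline z = 0; it crosses the x-axis at the gridline x = 0.
(c) Fitting integer coefficients to these (and the overall shape) gives p.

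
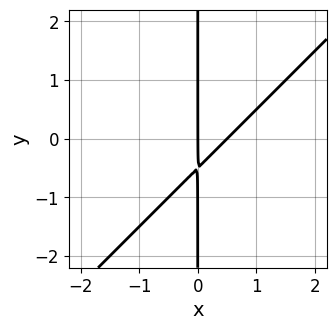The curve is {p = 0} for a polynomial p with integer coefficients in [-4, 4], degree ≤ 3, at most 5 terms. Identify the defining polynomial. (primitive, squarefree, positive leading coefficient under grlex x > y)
2*x^2 - 2*x*y - x

1. deg p = 2. The shape is more complex than any degree-1 curve.
2. Reading off the gridlines: every point of the y-axis in the box is on the curve; it crosses the x-axis at the gridline x = 0.
3. These observations pin down the coefficients.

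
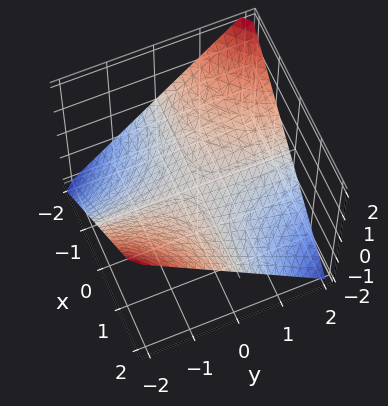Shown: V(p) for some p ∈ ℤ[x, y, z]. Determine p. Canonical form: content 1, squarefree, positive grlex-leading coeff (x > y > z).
Degree: a saddle surface; a quadric, so deg p = 2.
Reading off the gridlines: every point of the x-axis in the box is on the surface; it crosses the z-axis at the gridline z = 0; every point of the y-axis in the box is on the surface.
Solving for integer coefficients yields p as stated.

x*y + 2*z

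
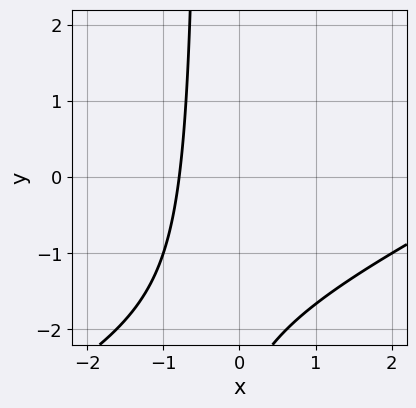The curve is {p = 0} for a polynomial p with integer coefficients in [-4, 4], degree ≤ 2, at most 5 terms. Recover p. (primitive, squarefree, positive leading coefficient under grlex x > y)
x^2 - 2*x*y - 3*x - y - 3

(a) deg p = 2. No degree-1 curve has this shape.
(b) Reading off the gridlines: no y-intercept at any integer in the box.
(c) Putting this together gives p.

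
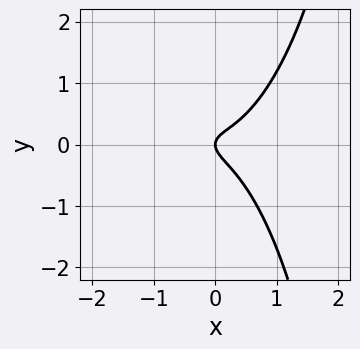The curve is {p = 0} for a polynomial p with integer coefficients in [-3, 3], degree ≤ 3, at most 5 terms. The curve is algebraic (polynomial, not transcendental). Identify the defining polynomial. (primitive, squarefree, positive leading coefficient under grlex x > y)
Degree: no degree-2 curve has this shape, so deg p = 3.
Reading off the gridlines: one x-axis crossing is at x = 0; it crosses the y-axis at the gridline y = 0.
Fitting integer coefficients to these (and the overall shape) gives p.

3*x^3 + x*y^2 - x*y - 3*y^2 + x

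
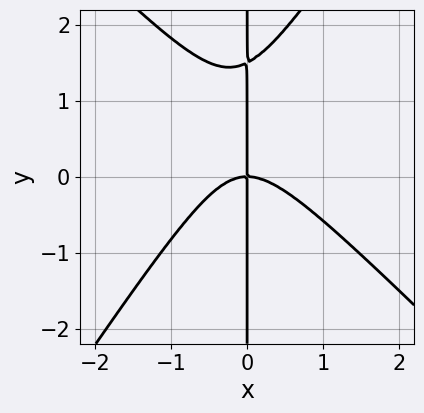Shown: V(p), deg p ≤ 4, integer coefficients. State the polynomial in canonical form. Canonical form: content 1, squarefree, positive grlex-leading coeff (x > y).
3*x^3 + x^2*y - 2*x*y^2 + 3*x*y

First, degree: a generic line meets the curve in up to 3 points, so deg p = 3.
Next, from the axis intercepts and sections: every point of the y-axis in the box is on the curve; it crosses the x-axis at the gridline x = 0.
Finally, fitting integer coefficients to these (and the overall shape) gives p.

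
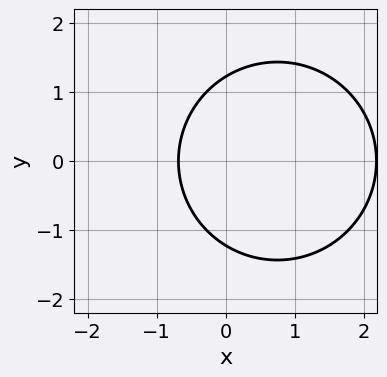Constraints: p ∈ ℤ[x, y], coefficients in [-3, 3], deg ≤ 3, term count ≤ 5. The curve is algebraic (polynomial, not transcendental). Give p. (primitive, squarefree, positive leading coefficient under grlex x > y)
2*x^2 + 2*y^2 - 3*x - 3

Degree: no degree-1 curve has this shape, so deg p = 2.
Symmetries: mirror symmetry y ↦ −y ⇒ only even powers of y.
The integer polynomial consistent with all of this is the stated p.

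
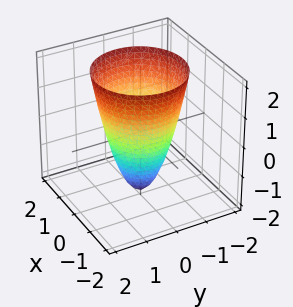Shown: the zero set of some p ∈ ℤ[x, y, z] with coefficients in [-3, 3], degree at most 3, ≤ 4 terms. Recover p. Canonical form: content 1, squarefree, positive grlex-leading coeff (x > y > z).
1. Degree: the shape is more complex than any degree-1 surface, so deg p = 2.
2. Symmetries: the surface is invariant under rotation about z: p = q(x² + y², z).
3. From the visible intercepts: it crosses the z-axis at the gridline z = -2; among the integer gridlines, it crosses the x-axis at x ∈ {-1, 1}; the y-axis gridline crossings are at y ∈ {-1, 1}.
4. These observations pin down the coefficients.

2*x^2 + 2*y^2 - z - 2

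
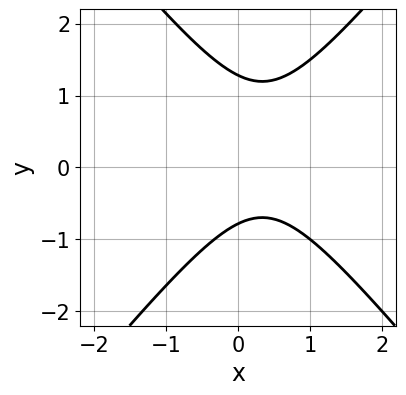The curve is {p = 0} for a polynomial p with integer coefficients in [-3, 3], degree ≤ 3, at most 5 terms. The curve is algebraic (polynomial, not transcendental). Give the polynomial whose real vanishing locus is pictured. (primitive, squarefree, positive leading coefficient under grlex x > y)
(a) The degree is 2 — a generic line meets the curve in up to 2 points.
(b) From the visible intercepts: the curve avoids every integer x-axis point in the box.
(c) Matching integer coefficients to the picture gives p.

3*x^2 - 2*y^2 - 2*x + y + 2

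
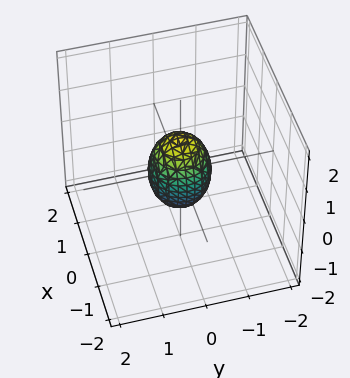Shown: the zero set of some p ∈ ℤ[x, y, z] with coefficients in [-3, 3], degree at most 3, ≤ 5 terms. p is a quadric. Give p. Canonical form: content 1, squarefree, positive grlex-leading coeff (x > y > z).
2*x^2 + 2*y^2 + z^2 - 1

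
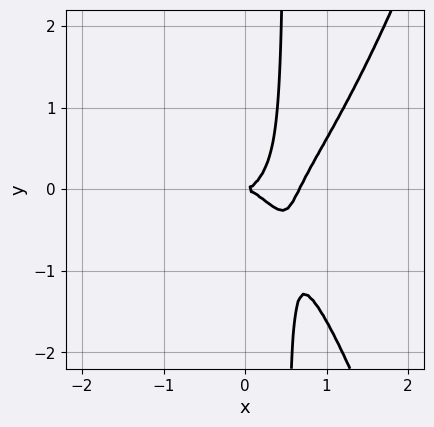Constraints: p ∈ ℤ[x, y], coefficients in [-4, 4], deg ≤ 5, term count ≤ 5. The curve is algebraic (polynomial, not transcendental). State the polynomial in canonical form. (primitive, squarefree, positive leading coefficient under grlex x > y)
deg p = 4. The shape is more complex than any degree-3 curve.
From the visible intercepts: it meets the x-axis at x = 0 (among the integer gridlines); one y-axis crossing is at y = 0.
The integer polynomial consistent with all of this is the stated p.

3*x^4 - 2*x^3 - x^2*y - 2*x*y^2 + y^2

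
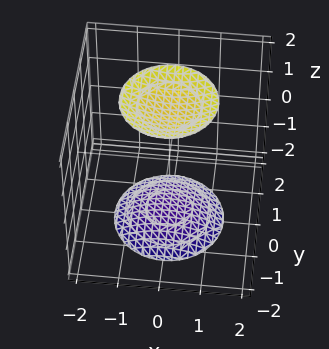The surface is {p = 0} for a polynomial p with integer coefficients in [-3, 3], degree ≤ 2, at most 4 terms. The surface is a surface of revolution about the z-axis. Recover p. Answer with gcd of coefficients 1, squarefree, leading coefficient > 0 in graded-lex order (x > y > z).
x^2 + y^2 - z^2 + 3

First, there are 2 components. Treating them together as one polynomial.
Next, the degree is 2 — a generic line meets the surface in up to 2 points.
Next, symmetries: rotational symmetry about the z-axis ⇒ p depends on x, y only through x² + y².
Next, observable constraints: the surface avoids every integer x-axis point in the box; a circular section at z = 2 has radius exactly 1; the surface avoids every integer y-axis point in the box.
Finally, the integer polynomial consistent with all of this is the stated p.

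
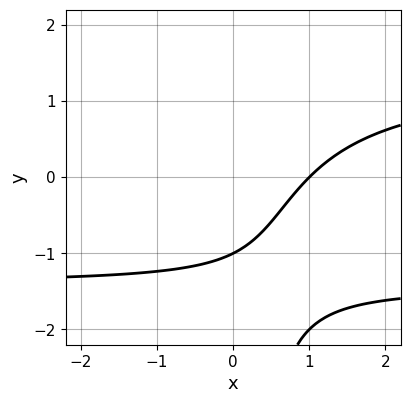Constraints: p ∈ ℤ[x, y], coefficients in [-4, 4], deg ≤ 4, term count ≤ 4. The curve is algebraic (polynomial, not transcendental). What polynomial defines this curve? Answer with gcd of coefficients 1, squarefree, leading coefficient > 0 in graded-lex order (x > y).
The degree is 3 — the shape is more complex than any degree-2 curve.
From the visible intercepts: it crosses the x-axis at the gridline x = 1; one y-axis crossing is at y = -1.
Together with the visible shape, these determine p as stated.

x*y^2 - 2*x + 2*y + 2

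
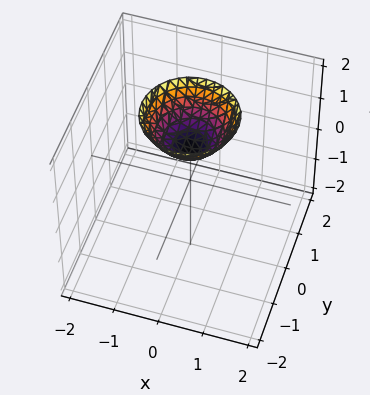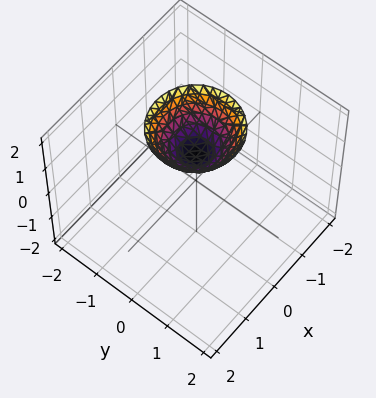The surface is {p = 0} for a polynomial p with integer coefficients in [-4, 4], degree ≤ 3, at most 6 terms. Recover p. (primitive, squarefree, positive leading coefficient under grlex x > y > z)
The degree is 2 — the shape is more complex than any degree-1 surface.
Symmetry: the surface is invariant under rotation about z: p = q(x² + y², z).
Against the integer gridlines: no y-intercept at any integer in the box; one z-axis crossing is at z = 1; no x-intercept at any integer in the box; a circular section at z = 2 has radius exactly 1.
These observations pin down the coefficients.

x^2 + y^2 - z + 1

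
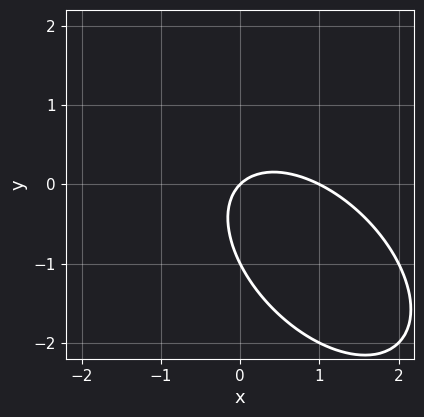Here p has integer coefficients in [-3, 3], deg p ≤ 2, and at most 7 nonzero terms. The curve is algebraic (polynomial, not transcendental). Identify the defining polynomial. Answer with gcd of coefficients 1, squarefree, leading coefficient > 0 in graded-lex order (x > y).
1. The degree is 2 — no degree-1 curve has this shape.
2. From the axis intercepts and sections: the y-axis gridline crossings are at y ∈ {-1, 0}; the x-axis gridline crossings are at x ∈ {0, 1}.
3. These observations pin down the coefficients.

x^2 + x*y + y^2 - x + y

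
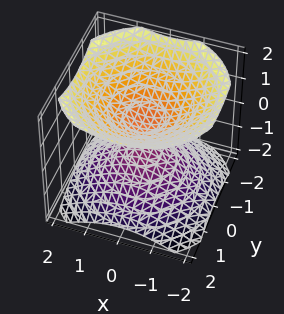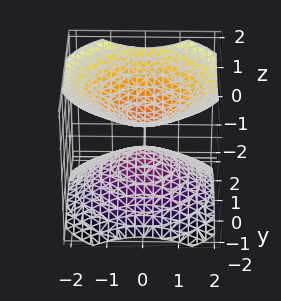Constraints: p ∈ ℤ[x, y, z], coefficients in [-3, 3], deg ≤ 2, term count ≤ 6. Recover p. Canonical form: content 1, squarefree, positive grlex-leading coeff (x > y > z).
There are 2 components.
deg p = 2.
Symmetries: the z ↦ −z reflection is a symmetry, so z appears only in even powers; the z-axis is an axis of rotation, so x and y enter only as x² + y².
From the visible intercepts: a circular section at z = 1 has radius exactly 1; no x-intercept at any integer in the box; no y-intercept at any integer in the box.
Together with the visible shape, these determine p as stated.

2*x^2 + 2*y^2 - 3*z^2 + 1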